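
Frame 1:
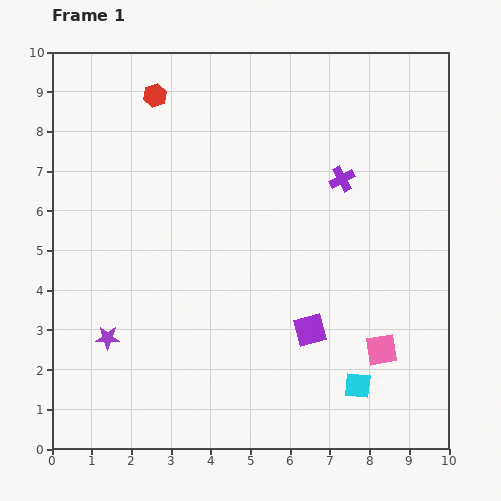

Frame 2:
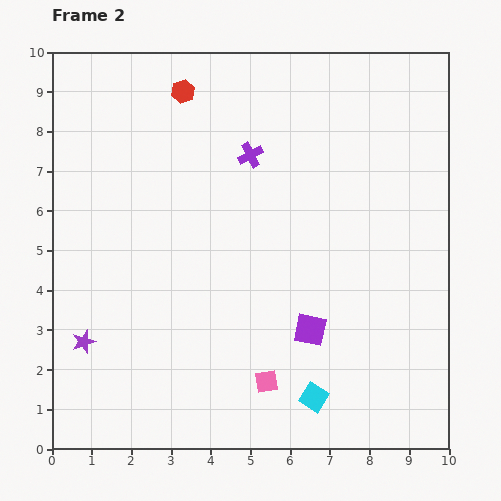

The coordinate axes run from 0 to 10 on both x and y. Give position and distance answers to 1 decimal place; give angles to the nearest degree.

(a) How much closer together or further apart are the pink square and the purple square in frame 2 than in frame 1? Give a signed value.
-0.2

Distance in frame 1: 1.9. Distance in frame 2: 1.7.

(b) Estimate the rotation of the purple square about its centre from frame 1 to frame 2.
27° clockwise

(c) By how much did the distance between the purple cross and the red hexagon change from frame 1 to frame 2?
-2.8

Distance in frame 1: 5.1. Distance in frame 2: 2.3.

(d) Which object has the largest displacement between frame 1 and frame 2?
the pink square

(moved 3.0; next 2.4)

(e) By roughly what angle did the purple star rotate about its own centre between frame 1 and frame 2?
18° counter-clockwise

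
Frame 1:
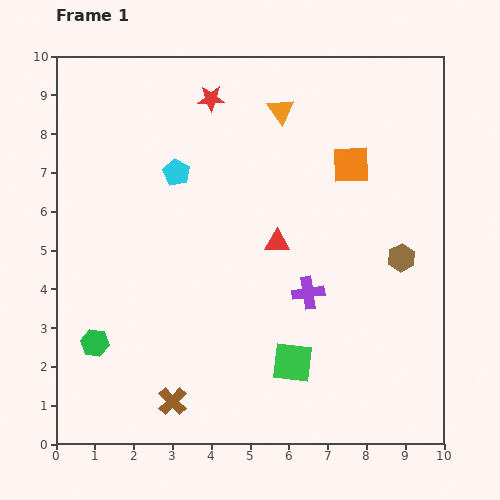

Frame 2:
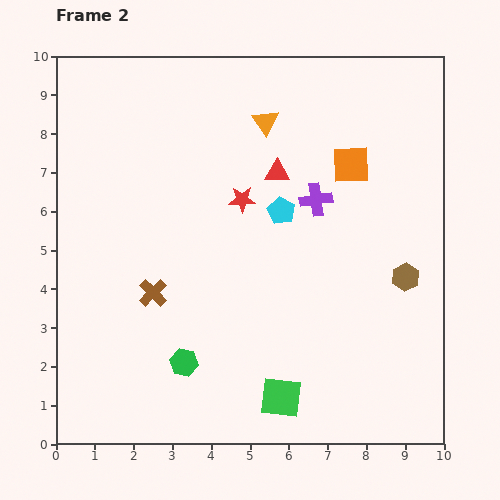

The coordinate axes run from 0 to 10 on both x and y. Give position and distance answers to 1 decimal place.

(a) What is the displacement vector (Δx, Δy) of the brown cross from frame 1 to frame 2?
(-0.5, 2.8)

The brown cross was at (3.0, 1.1) in frame 1 and (2.5, 3.9) in frame 2.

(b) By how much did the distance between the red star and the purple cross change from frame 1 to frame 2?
-3.7

Distance in frame 1: 5.6. Distance in frame 2: 1.9.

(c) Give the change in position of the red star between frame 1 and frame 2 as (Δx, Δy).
(0.8, -2.6)

The red star was at (4.0, 8.9) in frame 1 and (4.8, 6.3) in frame 2.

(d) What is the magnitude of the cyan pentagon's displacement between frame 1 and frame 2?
2.9

The cyan pentagon moved from (3.1, 7.0) to (5.8, 6.0), a distance of √(2.7² + 1.0²) ≈ 2.9.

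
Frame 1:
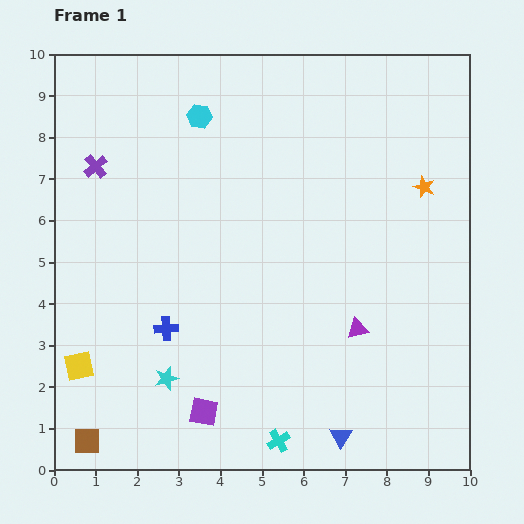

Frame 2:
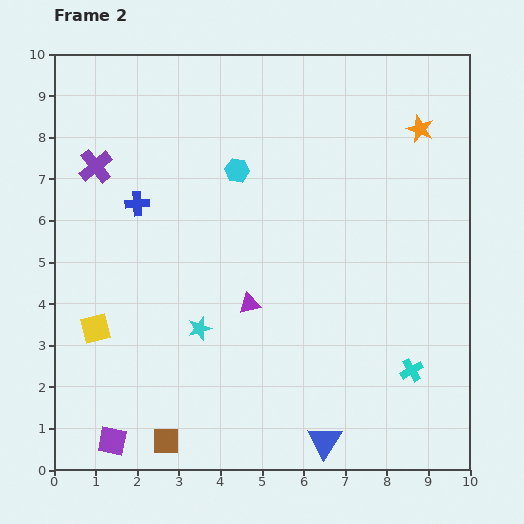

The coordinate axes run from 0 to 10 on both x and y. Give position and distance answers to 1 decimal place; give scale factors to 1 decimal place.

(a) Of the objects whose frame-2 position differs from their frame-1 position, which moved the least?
the blue triangle

(moved 0.4)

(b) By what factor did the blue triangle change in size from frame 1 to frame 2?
1.6×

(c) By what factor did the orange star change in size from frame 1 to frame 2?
1.3×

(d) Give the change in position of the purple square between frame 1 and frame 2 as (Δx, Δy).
(-2.2, -0.7)

The purple square was at (3.6, 1.4) in frame 1 and (1.4, 0.7) in frame 2.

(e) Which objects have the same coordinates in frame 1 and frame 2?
the purple cross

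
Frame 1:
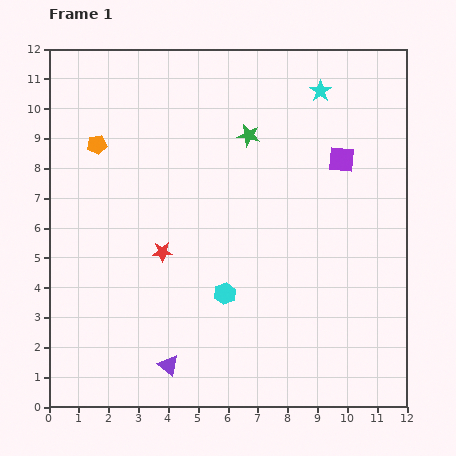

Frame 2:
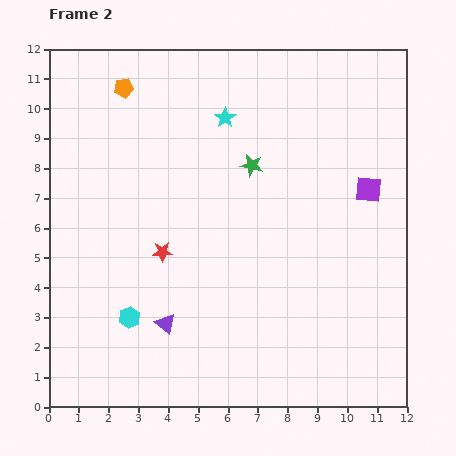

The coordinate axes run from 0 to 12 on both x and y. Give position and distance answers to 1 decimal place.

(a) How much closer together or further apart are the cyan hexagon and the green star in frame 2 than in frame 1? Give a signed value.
+1.1

Distance in frame 1: 5.4. Distance in frame 2: 6.5.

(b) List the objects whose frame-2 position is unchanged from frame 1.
the red star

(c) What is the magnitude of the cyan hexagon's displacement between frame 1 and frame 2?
3.3

The cyan hexagon moved from (5.9, 3.8) to (2.7, 3.0), a distance of √(3.2² + 0.8²) ≈ 3.3.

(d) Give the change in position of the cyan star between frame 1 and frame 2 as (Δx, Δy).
(-3.2, -0.9)

The cyan star was at (9.1, 10.6) in frame 1 and (5.9, 9.7) in frame 2.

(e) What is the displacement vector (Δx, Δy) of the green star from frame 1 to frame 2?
(0.1, -1.0)

The green star was at (6.7, 9.1) in frame 1 and (6.8, 8.1) in frame 2.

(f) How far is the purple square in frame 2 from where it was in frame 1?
1.3

The purple square moved from (9.8, 8.3) to (10.7, 7.3), a distance of √(0.9² + 1.0²) ≈ 1.3.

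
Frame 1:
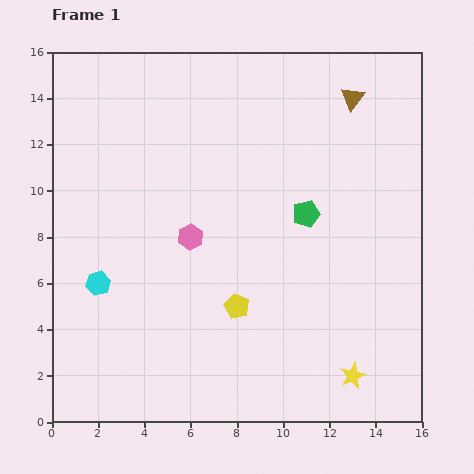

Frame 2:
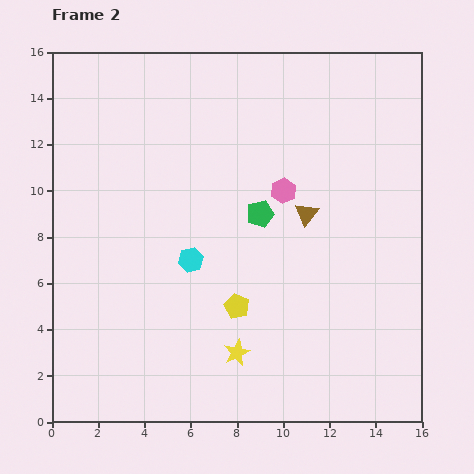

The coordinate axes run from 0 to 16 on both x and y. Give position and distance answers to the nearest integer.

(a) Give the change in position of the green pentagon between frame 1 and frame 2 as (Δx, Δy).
(-2, 0)

The green pentagon was at (11, 9) in frame 1 and (9, 9) in frame 2.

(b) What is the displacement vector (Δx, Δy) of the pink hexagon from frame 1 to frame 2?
(4, 2)

The pink hexagon was at (6, 8) in frame 1 and (10, 10) in frame 2.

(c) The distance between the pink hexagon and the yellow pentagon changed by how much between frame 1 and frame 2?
+1

Distance in frame 1: 4. Distance in frame 2: 5.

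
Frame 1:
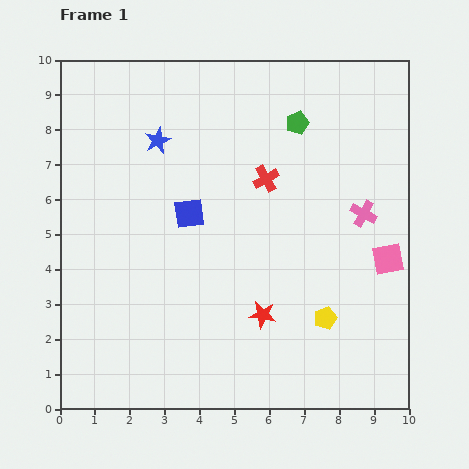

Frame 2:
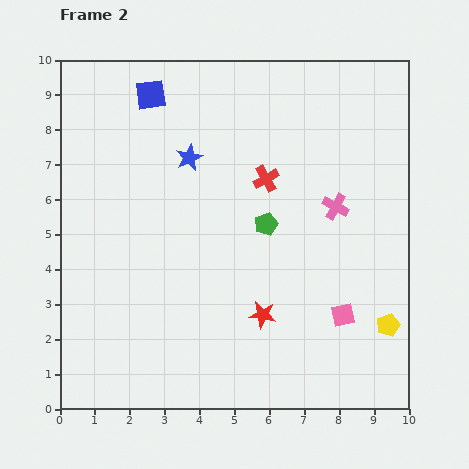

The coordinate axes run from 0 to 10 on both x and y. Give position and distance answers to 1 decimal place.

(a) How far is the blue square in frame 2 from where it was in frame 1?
3.6

The blue square moved from (3.7, 5.6) to (2.6, 9.0), a distance of √(1.1² + 3.4²) ≈ 3.6.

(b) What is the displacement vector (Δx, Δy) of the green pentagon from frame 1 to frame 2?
(-0.9, -2.9)

The green pentagon was at (6.8, 8.2) in frame 1 and (5.9, 5.3) in frame 2.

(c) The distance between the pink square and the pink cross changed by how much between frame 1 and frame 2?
+1.6

Distance in frame 1: 1.5. Distance in frame 2: 3.1.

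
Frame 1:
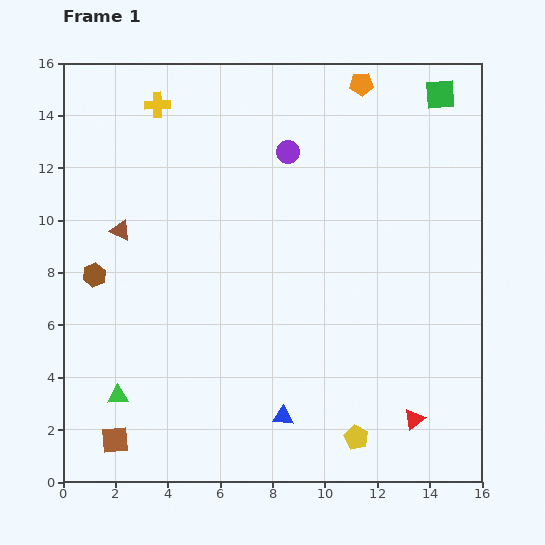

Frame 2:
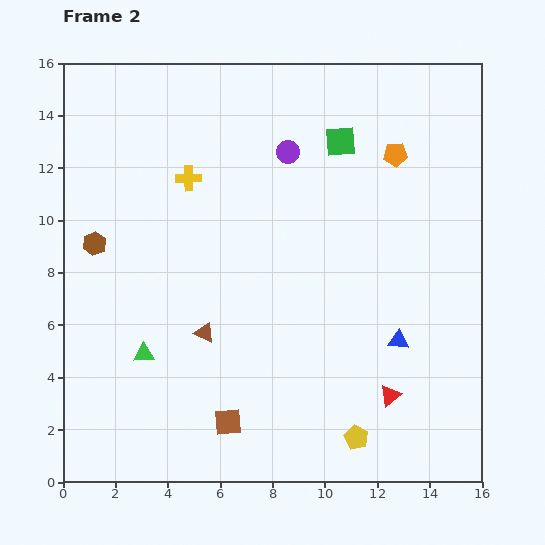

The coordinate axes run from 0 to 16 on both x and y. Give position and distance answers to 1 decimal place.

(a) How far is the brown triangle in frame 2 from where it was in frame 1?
5.0

The brown triangle moved from (2.2, 9.6) to (5.4, 5.7), a distance of √(3.2² + 3.9²) ≈ 5.0.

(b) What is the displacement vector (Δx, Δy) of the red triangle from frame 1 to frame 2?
(-0.9, 0.9)

The red triangle was at (13.4, 2.4) in frame 1 and (12.5, 3.3) in frame 2.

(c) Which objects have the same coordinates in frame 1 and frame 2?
the purple circle, the yellow pentagon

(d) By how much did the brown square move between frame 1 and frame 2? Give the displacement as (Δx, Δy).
(4.3, 0.7)

The brown square was at (2.0, 1.6) in frame 1 and (6.3, 2.3) in frame 2.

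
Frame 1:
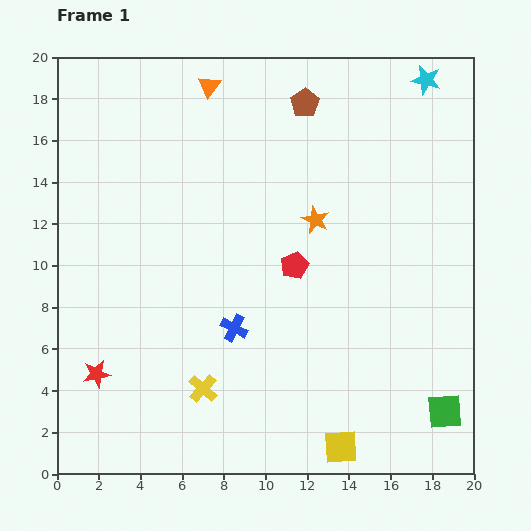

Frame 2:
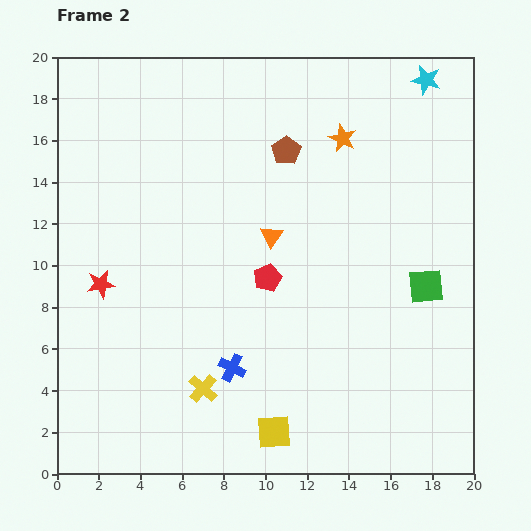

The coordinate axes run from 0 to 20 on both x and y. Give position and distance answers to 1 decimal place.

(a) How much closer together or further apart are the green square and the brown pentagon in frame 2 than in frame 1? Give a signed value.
-6.9

Distance in frame 1: 16.2. Distance in frame 2: 9.3.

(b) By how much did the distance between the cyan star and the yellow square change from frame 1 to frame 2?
+0.3

Distance in frame 1: 18.1. Distance in frame 2: 18.4.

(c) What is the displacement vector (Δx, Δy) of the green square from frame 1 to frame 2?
(-0.9, 6.0)

The green square was at (18.6, 3.0) in frame 1 and (17.7, 9.0) in frame 2.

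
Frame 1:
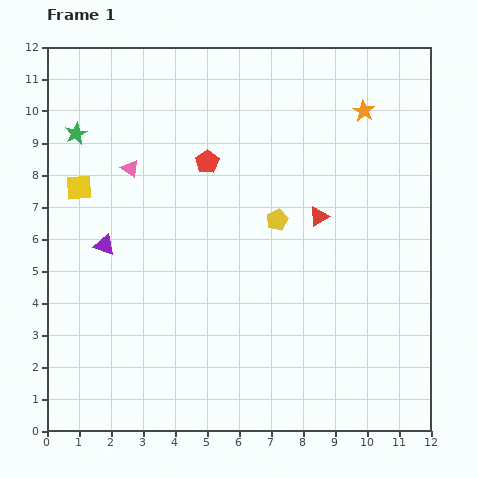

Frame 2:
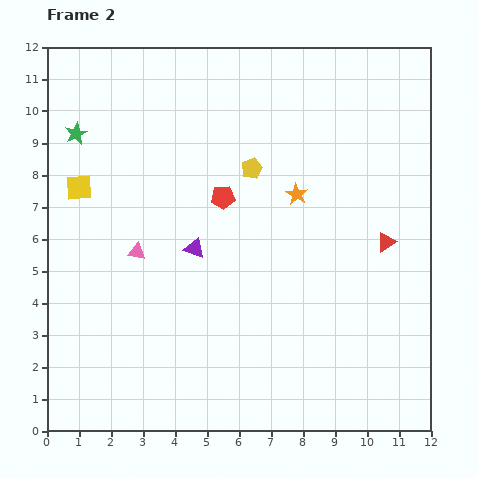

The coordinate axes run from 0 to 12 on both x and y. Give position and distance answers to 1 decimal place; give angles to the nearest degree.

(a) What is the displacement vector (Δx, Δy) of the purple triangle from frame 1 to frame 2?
(2.8, -0.1)

The purple triangle was at (1.8, 5.8) in frame 1 and (4.6, 5.7) in frame 2.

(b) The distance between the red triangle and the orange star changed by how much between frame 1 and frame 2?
-0.4

Distance in frame 1: 3.6. Distance in frame 2: 3.2.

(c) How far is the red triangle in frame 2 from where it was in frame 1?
2.2

The red triangle moved from (8.5, 6.7) to (10.6, 5.9), a distance of √(2.1² + 0.8²) ≈ 2.2.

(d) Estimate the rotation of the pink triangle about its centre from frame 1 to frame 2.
27° counter-clockwise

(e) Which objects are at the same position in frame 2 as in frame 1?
the yellow square, the green star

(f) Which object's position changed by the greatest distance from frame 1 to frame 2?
the orange star

(moved 3.3; next 2.8)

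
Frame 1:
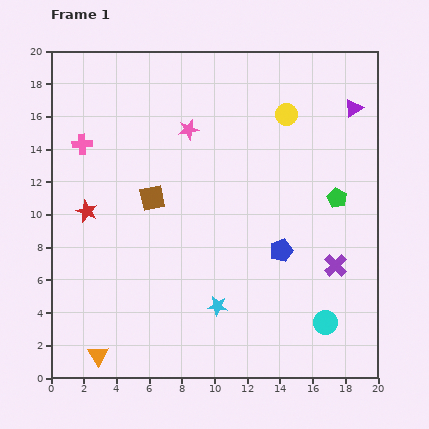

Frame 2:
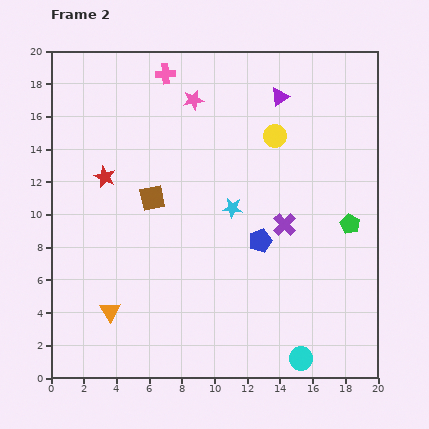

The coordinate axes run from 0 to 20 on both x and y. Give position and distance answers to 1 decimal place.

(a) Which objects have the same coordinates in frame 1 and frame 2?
the brown square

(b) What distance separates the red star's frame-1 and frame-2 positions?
2.4

The red star moved from (2.2, 10.2) to (3.3, 12.3), a distance of √(1.1² + 2.1²) ≈ 2.4.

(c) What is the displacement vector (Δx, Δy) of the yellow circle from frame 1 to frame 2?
(-0.7, -1.3)

The yellow circle was at (14.4, 16.1) in frame 1 and (13.7, 14.8) in frame 2.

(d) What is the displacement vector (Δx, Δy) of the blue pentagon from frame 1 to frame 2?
(-1.3, 0.6)

The blue pentagon was at (14.1, 7.8) in frame 1 and (12.8, 8.4) in frame 2.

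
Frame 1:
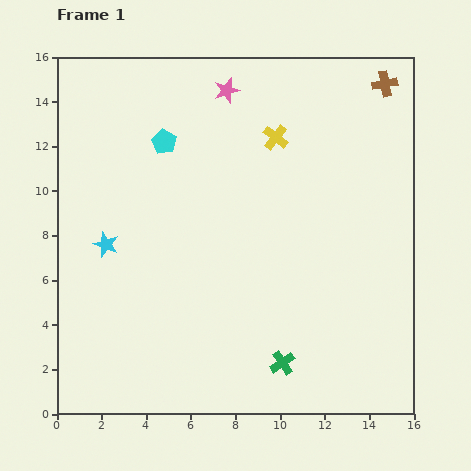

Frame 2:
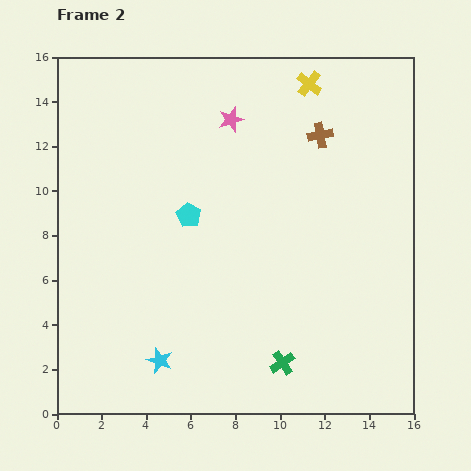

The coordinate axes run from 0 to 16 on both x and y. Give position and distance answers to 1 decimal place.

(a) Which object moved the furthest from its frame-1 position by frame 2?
the cyan star

(moved 5.7; next 3.7)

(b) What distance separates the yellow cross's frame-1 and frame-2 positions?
2.8

The yellow cross moved from (9.8, 12.4) to (11.3, 14.8), a distance of √(1.5² + 2.4²) ≈ 2.8.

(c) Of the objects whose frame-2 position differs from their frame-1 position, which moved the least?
the pink star

(moved 1.3)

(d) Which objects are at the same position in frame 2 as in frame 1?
the green cross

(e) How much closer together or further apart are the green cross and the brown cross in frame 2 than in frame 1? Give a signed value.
-3.0

Distance in frame 1: 13.3. Distance in frame 2: 10.3.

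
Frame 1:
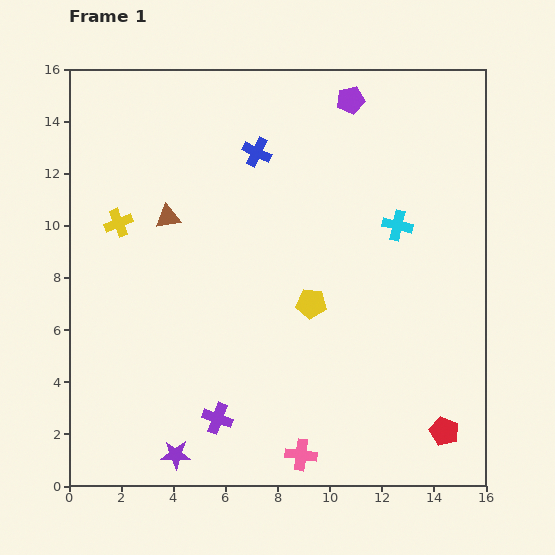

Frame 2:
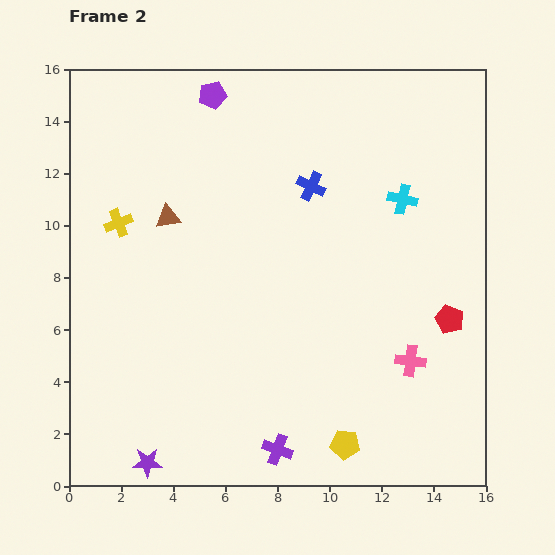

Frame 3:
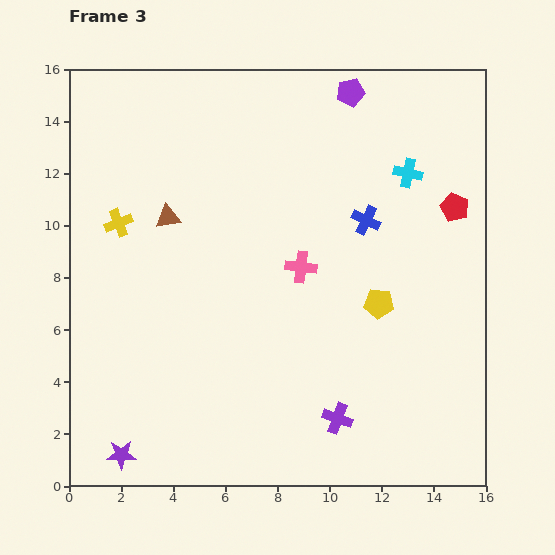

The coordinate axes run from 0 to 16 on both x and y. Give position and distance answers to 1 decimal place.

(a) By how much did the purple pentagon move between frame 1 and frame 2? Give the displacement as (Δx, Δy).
(-5.3, 0.2)

The purple pentagon was at (10.8, 14.8) in frame 1 and (5.5, 15.0) in frame 2.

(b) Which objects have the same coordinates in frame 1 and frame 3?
the yellow cross, the brown triangle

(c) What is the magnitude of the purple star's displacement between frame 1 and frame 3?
2.1

The purple star moved from (4.1, 1.2) to (2.0, 1.2), a distance of √(2.1² + 0.0²) ≈ 2.1.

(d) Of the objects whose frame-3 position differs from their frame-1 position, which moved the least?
the purple pentagon

(moved 0.3)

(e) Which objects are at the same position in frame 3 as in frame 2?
the yellow cross, the brown triangle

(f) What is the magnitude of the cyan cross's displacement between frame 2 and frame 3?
1.0

The cyan cross moved from (12.8, 11.0) to (13.0, 12.0), a distance of √(0.2² + 1.0²) ≈ 1.0.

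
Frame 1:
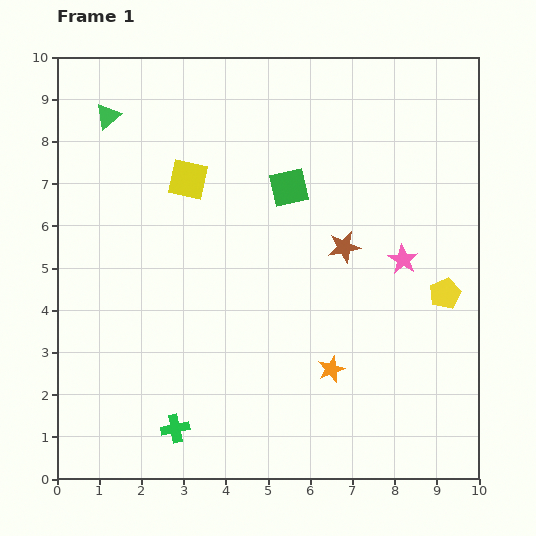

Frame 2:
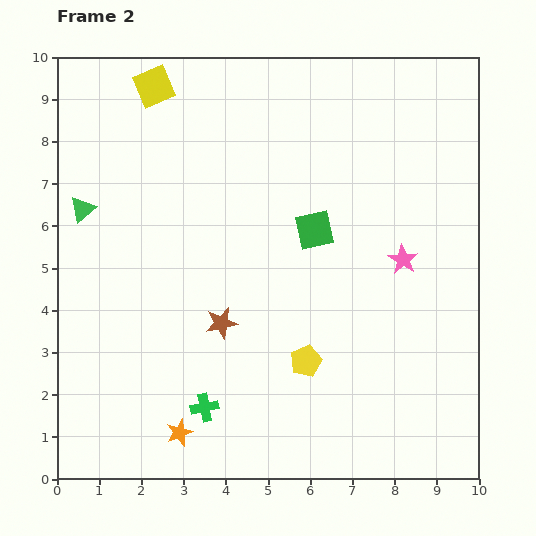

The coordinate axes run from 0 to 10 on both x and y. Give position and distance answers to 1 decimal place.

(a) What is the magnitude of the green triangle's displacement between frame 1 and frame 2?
2.3

The green triangle moved from (1.2, 8.6) to (0.6, 6.4), a distance of √(0.6² + 2.2²) ≈ 2.3.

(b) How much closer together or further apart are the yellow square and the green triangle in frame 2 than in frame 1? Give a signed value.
+1.0

Distance in frame 1: 2.4. Distance in frame 2: 3.4.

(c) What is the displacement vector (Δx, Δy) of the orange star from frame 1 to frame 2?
(-3.6, -1.5)

The orange star was at (6.5, 2.6) in frame 1 and (2.9, 1.1) in frame 2.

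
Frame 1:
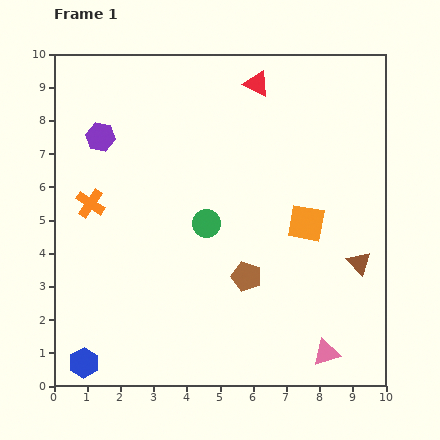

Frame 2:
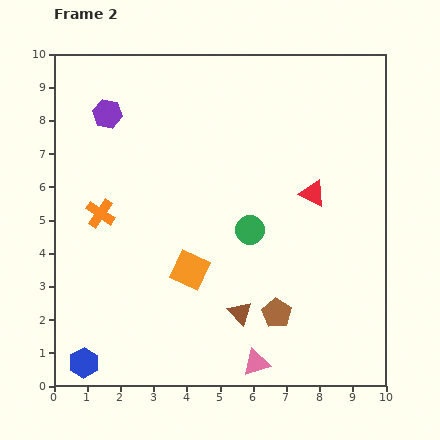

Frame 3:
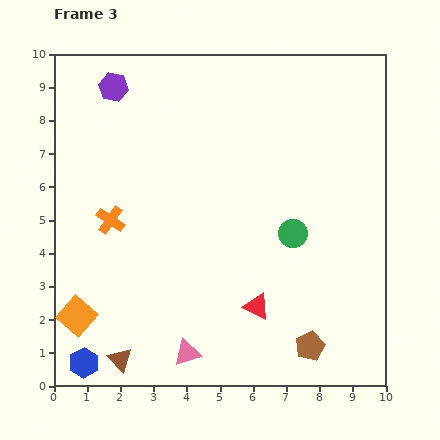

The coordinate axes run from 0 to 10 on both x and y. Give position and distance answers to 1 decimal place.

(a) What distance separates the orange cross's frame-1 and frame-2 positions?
0.4

The orange cross moved from (1.1, 5.5) to (1.4, 5.2), a distance of √(0.3² + 0.3²) ≈ 0.4.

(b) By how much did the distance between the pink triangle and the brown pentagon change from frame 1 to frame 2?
-1.7

Distance in frame 1: 3.3. Distance in frame 2: 1.6.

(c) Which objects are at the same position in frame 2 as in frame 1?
the blue hexagon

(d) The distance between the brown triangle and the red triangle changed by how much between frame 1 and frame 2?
-2.0

Distance in frame 1: 6.2. Distance in frame 2: 4.2.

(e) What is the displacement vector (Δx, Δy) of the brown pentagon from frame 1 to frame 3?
(1.9, -2.1)

The brown pentagon was at (5.8, 3.3) in frame 1 and (7.7, 1.2) in frame 3.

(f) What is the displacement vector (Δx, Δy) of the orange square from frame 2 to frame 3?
(-3.4, -1.4)

The orange square was at (4.1, 3.5) in frame 2 and (0.7, 2.1) in frame 3.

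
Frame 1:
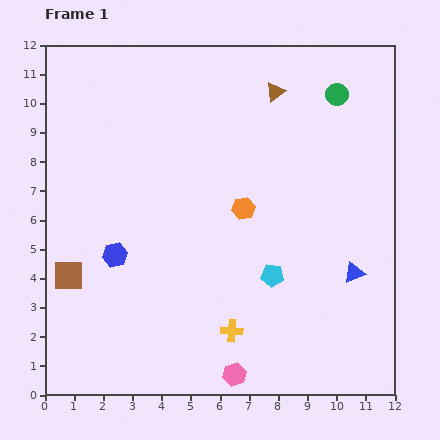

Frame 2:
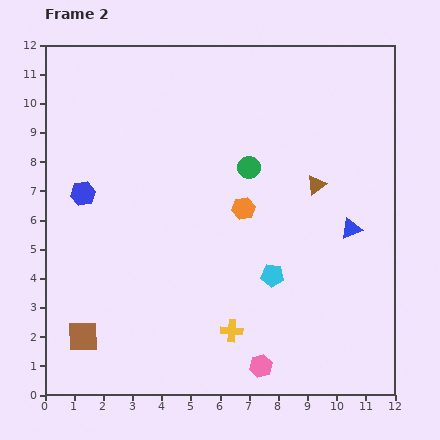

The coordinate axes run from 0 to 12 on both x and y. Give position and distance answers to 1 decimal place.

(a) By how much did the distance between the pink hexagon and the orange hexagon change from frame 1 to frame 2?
-0.3

Distance in frame 1: 5.7. Distance in frame 2: 5.4.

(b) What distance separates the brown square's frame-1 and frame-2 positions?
2.2

The brown square moved from (0.8, 4.1) to (1.3, 2.0), a distance of √(0.5² + 2.1²) ≈ 2.2.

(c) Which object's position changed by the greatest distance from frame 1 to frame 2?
the green circle

(moved 3.9; next 3.5)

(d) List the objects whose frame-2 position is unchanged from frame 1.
the yellow cross, the orange hexagon, the cyan pentagon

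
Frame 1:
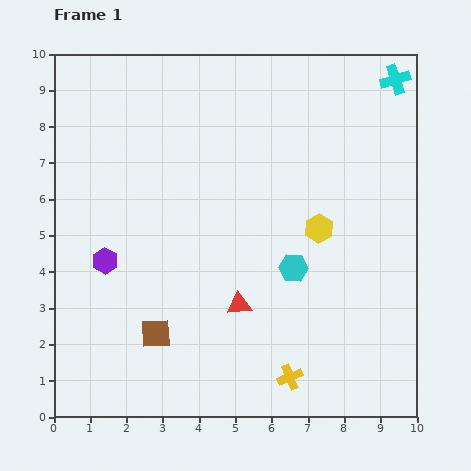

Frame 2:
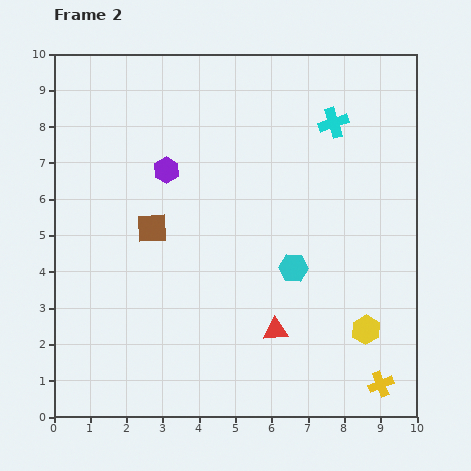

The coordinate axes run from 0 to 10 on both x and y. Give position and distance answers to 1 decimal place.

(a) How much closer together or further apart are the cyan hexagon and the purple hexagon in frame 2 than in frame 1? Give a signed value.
-0.8

Distance in frame 1: 5.2. Distance in frame 2: 4.4.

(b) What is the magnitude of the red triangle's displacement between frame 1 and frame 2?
1.2

The red triangle moved from (5.1, 3.1) to (6.1, 2.4), a distance of √(1.0² + 0.7²) ≈ 1.2.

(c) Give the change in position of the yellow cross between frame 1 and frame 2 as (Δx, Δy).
(2.5, -0.2)

The yellow cross was at (6.5, 1.1) in frame 1 and (9.0, 0.9) in frame 2.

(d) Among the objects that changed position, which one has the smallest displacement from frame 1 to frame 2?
the red triangle

(moved 1.2)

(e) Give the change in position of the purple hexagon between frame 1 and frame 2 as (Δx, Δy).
(1.7, 2.5)

The purple hexagon was at (1.4, 4.3) in frame 1 and (3.1, 6.8) in frame 2.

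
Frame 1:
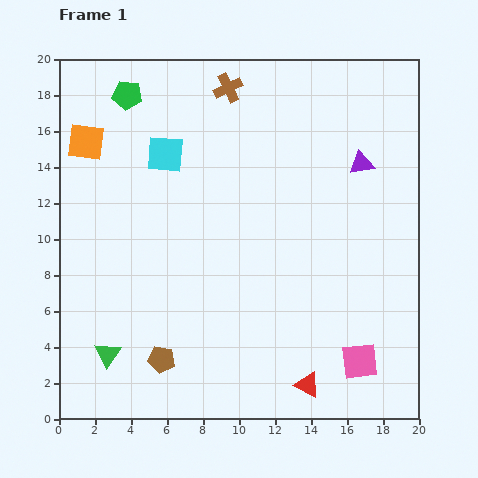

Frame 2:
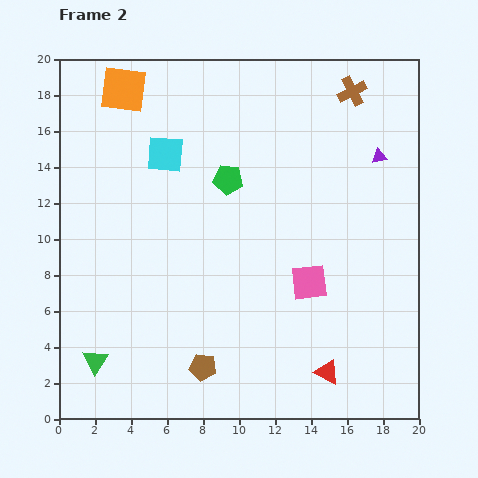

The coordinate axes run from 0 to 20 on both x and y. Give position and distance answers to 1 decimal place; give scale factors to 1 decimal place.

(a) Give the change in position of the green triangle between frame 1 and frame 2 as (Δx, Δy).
(-0.7, -0.4)

The green triangle was at (2.7, 3.6) in frame 1 and (2.0, 3.2) in frame 2.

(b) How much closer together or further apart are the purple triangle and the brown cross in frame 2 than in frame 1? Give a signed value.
-4.6

Distance in frame 1: 8.5. Distance in frame 2: 3.9.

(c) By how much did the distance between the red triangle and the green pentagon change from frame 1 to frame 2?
-7.0

Distance in frame 1: 19.0. Distance in frame 2: 12.0.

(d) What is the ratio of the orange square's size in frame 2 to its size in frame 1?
1.3×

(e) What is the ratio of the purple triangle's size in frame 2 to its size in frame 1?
0.6×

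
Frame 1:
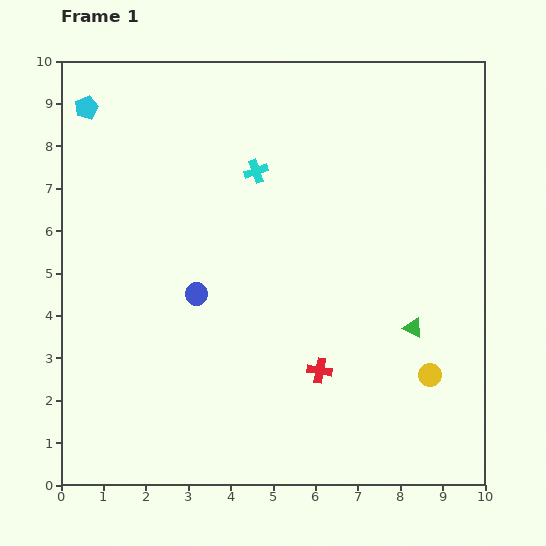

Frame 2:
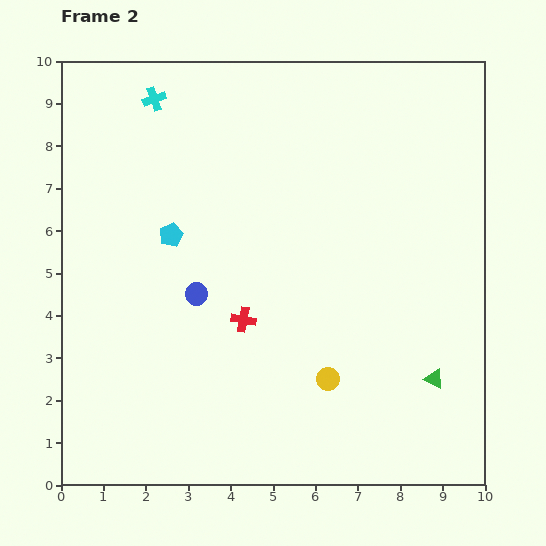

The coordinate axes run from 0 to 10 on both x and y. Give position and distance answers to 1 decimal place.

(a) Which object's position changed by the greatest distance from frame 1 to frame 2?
the cyan pentagon

(moved 3.6; next 2.9)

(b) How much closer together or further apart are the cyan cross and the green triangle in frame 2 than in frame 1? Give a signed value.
+4.1

Distance in frame 1: 5.2. Distance in frame 2: 9.3.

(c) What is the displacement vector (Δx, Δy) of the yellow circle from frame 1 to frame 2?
(-2.4, -0.1)

The yellow circle was at (8.7, 2.6) in frame 1 and (6.3, 2.5) in frame 2.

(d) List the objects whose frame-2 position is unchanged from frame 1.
the blue circle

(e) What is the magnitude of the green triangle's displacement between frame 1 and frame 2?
1.3

The green triangle moved from (8.3, 3.7) to (8.8, 2.5), a distance of √(0.5² + 1.2²) ≈ 1.3.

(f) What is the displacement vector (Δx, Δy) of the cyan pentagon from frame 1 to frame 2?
(2.0, -3.0)

The cyan pentagon was at (0.6, 8.9) in frame 1 and (2.6, 5.9) in frame 2.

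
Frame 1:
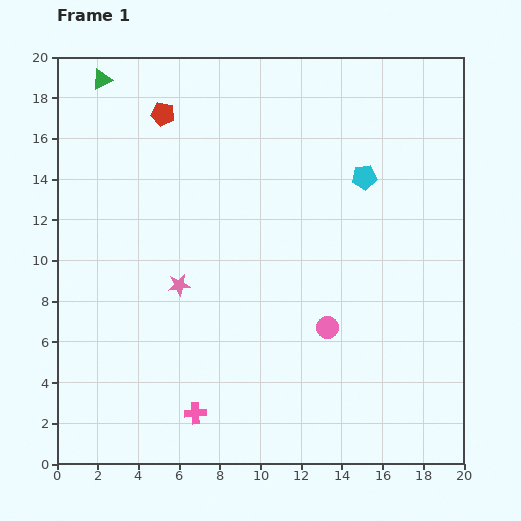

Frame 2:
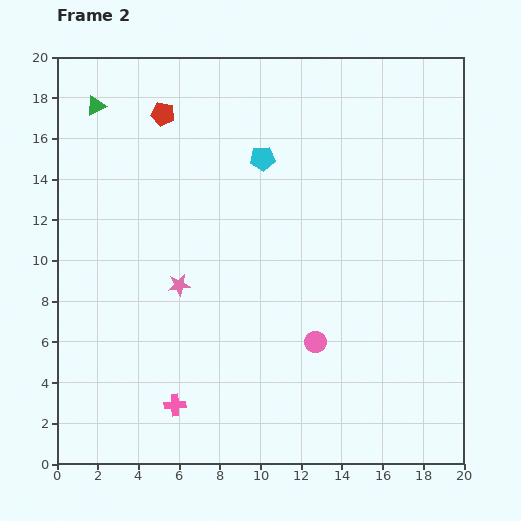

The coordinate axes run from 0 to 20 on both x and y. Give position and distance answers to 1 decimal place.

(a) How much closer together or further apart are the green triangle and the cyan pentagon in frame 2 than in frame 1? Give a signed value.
-5.2

Distance in frame 1: 13.8. Distance in frame 2: 8.6.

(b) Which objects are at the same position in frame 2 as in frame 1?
the pink star, the red pentagon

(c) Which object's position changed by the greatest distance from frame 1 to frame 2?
the cyan pentagon

(moved 5.1; next 1.3)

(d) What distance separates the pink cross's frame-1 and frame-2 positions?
1.1

The pink cross moved from (6.8, 2.5) to (5.8, 2.9), a distance of √(1.0² + 0.4²) ≈ 1.1.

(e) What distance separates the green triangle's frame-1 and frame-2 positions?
1.3

The green triangle moved from (2.2, 18.9) to (1.9, 17.6), a distance of √(0.3² + 1.3²) ≈ 1.3.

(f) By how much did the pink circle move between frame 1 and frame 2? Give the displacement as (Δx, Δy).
(-0.6, -0.7)

The pink circle was at (13.3, 6.7) in frame 1 and (12.7, 6.0) in frame 2.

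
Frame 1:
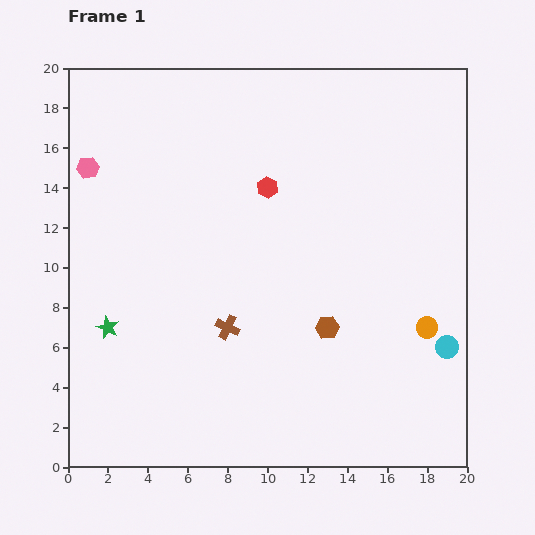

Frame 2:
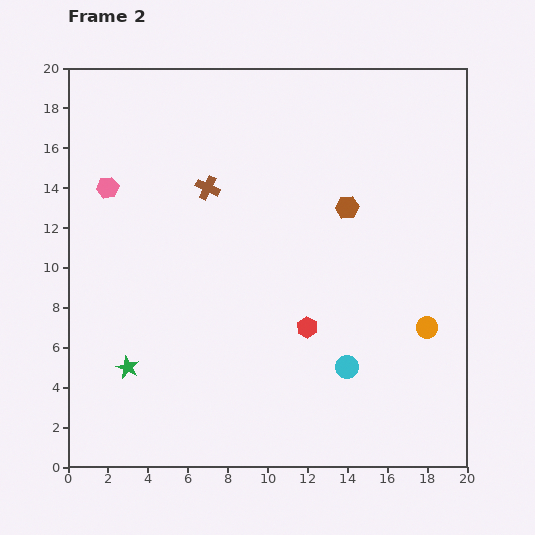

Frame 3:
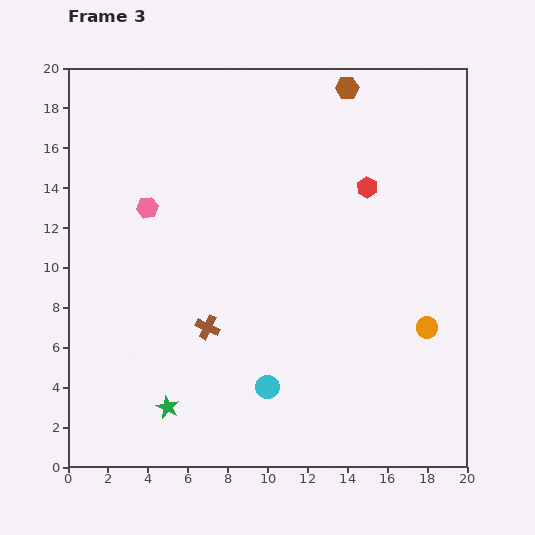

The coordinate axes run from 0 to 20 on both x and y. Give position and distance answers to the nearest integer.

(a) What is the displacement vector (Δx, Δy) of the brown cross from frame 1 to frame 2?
(-1, 7)

The brown cross was at (8, 7) in frame 1 and (7, 14) in frame 2.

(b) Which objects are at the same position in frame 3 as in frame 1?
the orange circle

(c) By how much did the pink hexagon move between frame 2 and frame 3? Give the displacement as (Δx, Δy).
(2, -1)

The pink hexagon was at (2, 14) in frame 2 and (4, 13) in frame 3.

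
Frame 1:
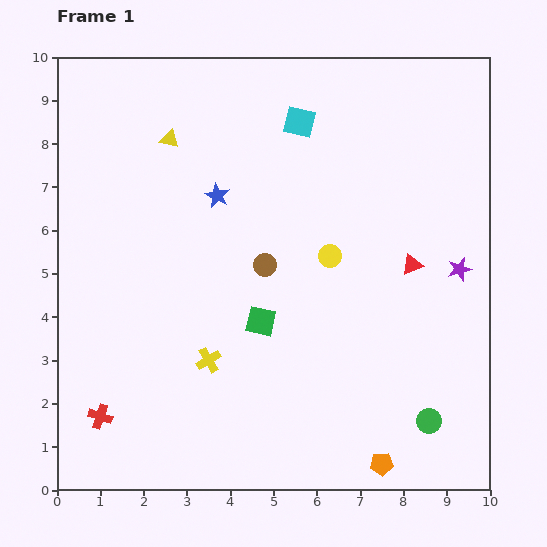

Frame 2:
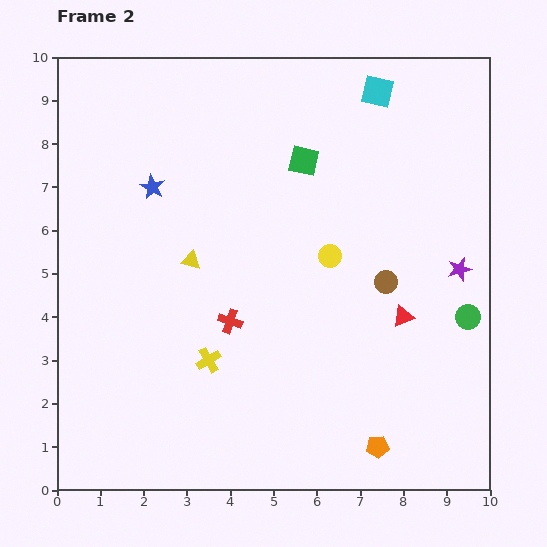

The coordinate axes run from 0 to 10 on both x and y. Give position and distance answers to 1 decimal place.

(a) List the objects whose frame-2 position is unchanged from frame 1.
the yellow cross, the yellow circle, the purple star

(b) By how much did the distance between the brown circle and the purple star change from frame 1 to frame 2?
-2.8

Distance in frame 1: 4.5. Distance in frame 2: 1.7.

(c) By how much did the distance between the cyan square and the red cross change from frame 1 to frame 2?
-1.9

Distance in frame 1: 8.2. Distance in frame 2: 6.3.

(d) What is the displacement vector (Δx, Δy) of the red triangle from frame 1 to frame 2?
(-0.2, -1.2)

The red triangle was at (8.2, 5.2) in frame 1 and (8.0, 4.0) in frame 2.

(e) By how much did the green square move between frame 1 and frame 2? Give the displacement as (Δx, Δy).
(1.0, 3.7)

The green square was at (4.7, 3.9) in frame 1 and (5.7, 7.6) in frame 2.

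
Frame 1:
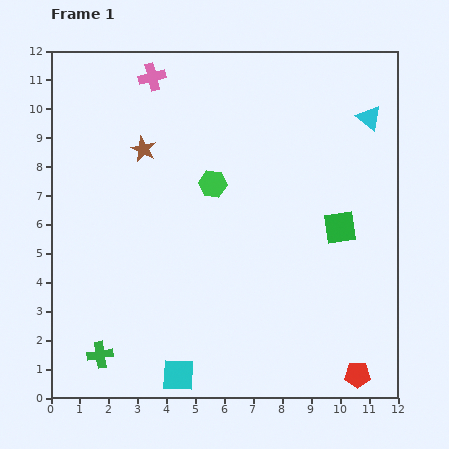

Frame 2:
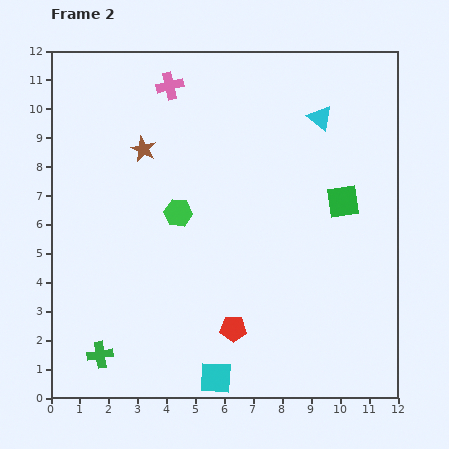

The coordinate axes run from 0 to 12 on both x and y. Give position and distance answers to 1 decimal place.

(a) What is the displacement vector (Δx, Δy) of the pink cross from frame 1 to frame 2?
(0.6, -0.3)

The pink cross was at (3.5, 11.1) in frame 1 and (4.1, 10.8) in frame 2.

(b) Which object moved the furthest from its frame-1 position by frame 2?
the red pentagon

(moved 4.6; next 1.7)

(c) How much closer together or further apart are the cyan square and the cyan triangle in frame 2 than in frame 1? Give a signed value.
-1.4

Distance in frame 1: 11.1. Distance in frame 2: 9.7.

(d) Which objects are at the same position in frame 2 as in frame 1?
the brown star, the green cross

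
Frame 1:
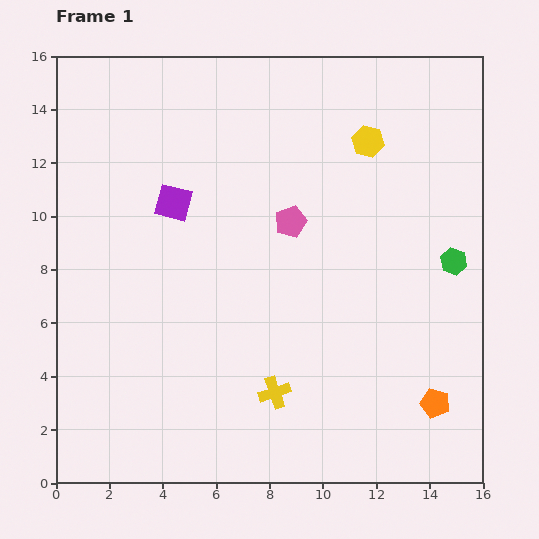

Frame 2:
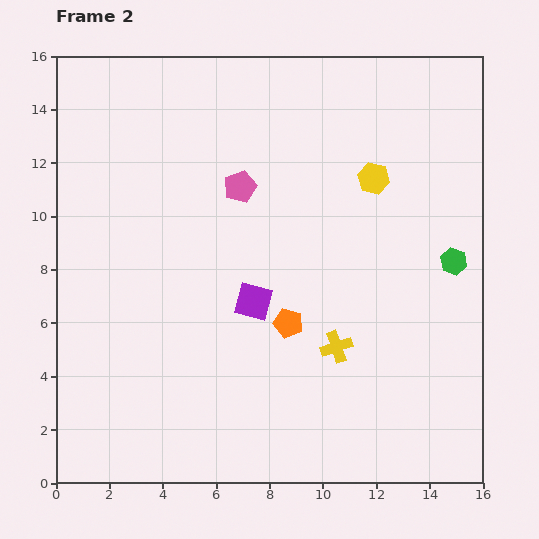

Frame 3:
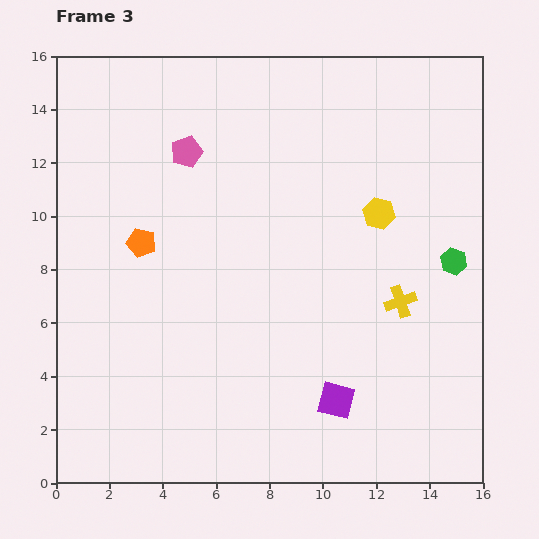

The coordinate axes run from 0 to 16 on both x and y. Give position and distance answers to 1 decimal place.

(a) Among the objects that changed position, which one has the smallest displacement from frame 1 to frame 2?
the yellow hexagon

(moved 1.4)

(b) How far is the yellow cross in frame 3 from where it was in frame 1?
5.8

The yellow cross moved from (8.2, 3.4) to (12.9, 6.8), a distance of √(4.7² + 3.4²) ≈ 5.8.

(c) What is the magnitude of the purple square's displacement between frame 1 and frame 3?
9.6

The purple square moved from (4.4, 10.5) to (10.5, 3.1), a distance of √(6.1² + 7.4²) ≈ 9.6.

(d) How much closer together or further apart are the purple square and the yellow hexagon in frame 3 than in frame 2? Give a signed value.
+0.8

Distance in frame 2: 6.4. Distance in frame 3: 7.2.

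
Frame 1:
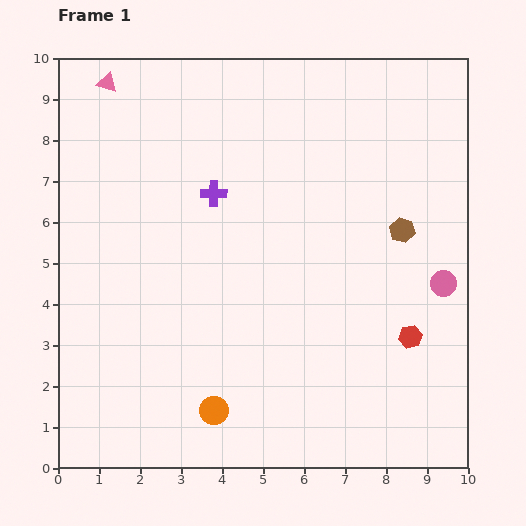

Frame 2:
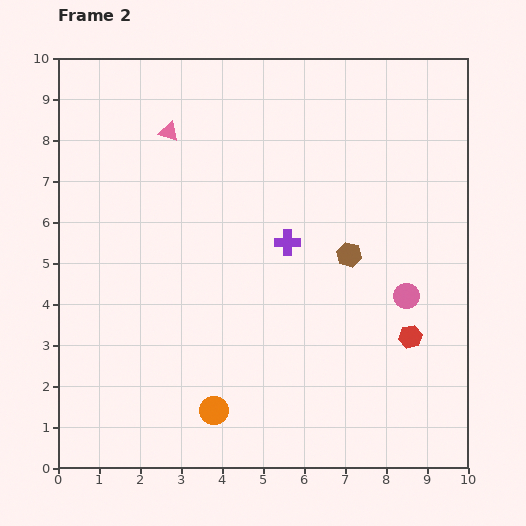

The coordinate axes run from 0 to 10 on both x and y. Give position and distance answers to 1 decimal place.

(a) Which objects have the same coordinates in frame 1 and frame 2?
the orange circle, the red hexagon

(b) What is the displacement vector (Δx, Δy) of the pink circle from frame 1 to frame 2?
(-0.9, -0.3)

The pink circle was at (9.4, 4.5) in frame 1 and (8.5, 4.2) in frame 2.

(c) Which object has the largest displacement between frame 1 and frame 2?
the purple cross

(moved 2.2; next 1.9)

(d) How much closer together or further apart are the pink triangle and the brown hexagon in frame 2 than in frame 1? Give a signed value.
-2.7

Distance in frame 1: 8.0. Distance in frame 2: 5.3.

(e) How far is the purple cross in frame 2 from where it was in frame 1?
2.2

The purple cross moved from (3.8, 6.7) to (5.6, 5.5), a distance of √(1.8² + 1.2²) ≈ 2.2.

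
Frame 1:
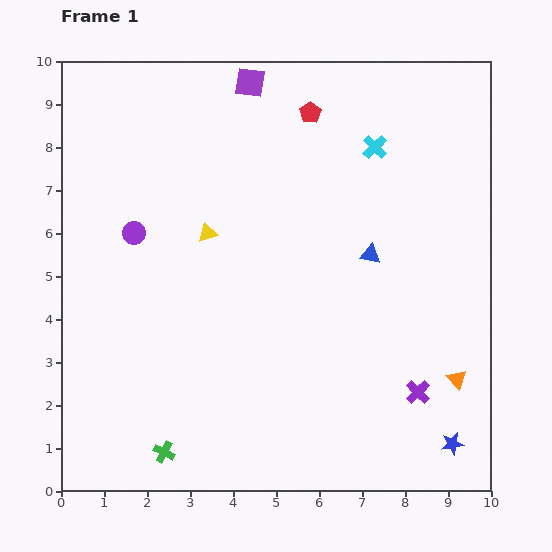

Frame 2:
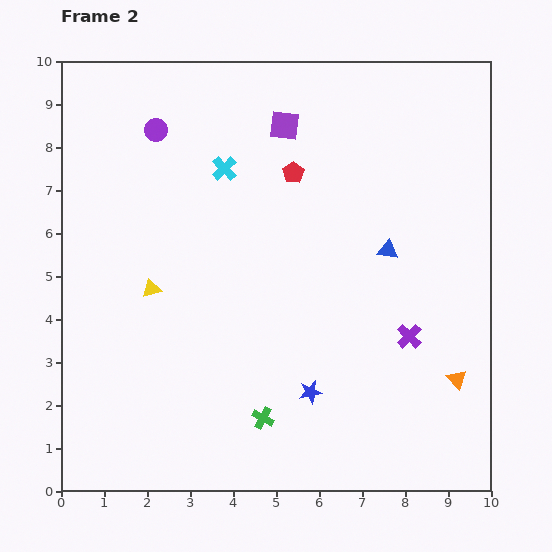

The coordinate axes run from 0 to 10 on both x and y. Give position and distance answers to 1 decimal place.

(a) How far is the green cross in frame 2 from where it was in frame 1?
2.4

The green cross moved from (2.4, 0.9) to (4.7, 1.7), a distance of √(2.3² + 0.8²) ≈ 2.4.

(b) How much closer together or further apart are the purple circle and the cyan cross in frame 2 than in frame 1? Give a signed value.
-4.1

Distance in frame 1: 5.9. Distance in frame 2: 1.8.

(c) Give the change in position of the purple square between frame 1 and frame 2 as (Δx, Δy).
(0.8, -1.0)

The purple square was at (4.4, 9.5) in frame 1 and (5.2, 8.5) in frame 2.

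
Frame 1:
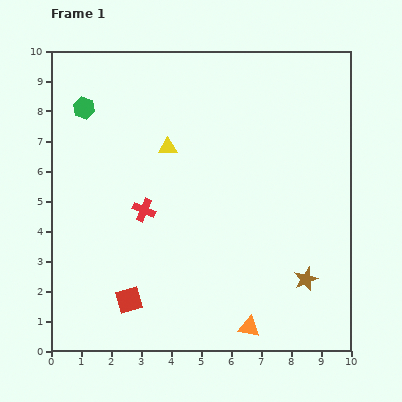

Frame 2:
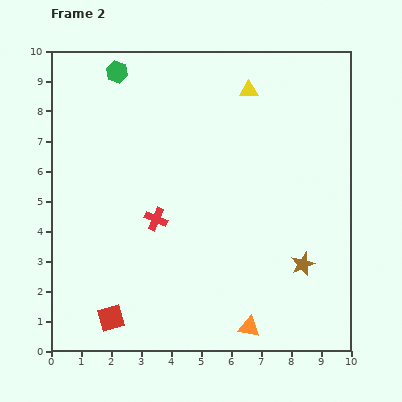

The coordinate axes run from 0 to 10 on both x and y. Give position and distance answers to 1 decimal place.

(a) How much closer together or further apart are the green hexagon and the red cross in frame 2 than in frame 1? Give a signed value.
+1.2

Distance in frame 1: 3.9. Distance in frame 2: 5.1.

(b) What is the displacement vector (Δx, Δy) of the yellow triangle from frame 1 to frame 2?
(2.7, 1.9)

The yellow triangle was at (3.9, 6.8) in frame 1 and (6.6, 8.7) in frame 2.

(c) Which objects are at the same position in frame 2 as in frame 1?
the orange triangle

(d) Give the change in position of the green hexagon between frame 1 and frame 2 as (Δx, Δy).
(1.1, 1.2)

The green hexagon was at (1.1, 8.1) in frame 1 and (2.2, 9.3) in frame 2.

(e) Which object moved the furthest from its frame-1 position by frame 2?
the yellow triangle

(moved 3.3; next 1.6)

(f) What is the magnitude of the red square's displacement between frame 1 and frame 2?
0.8

The red square moved from (2.6, 1.7) to (2.0, 1.1), a distance of √(0.6² + 0.6²) ≈ 0.8.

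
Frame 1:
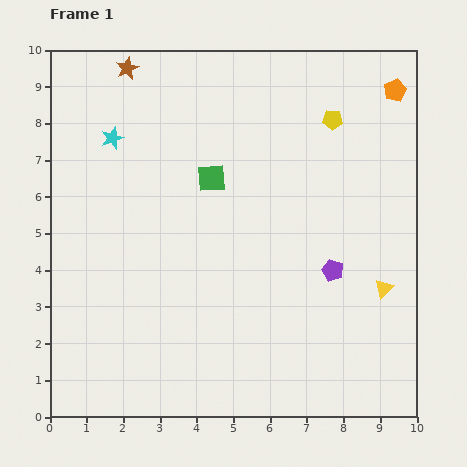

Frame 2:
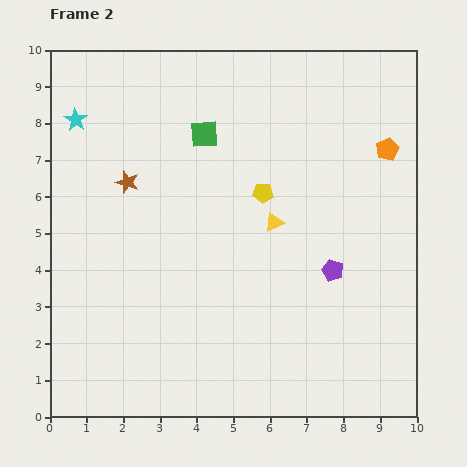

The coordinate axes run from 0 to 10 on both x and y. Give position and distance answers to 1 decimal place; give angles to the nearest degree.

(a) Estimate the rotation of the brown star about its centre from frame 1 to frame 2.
28° counter-clockwise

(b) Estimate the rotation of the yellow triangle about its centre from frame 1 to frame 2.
21° clockwise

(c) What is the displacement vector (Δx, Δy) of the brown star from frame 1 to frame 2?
(0.0, -3.1)

The brown star was at (2.1, 9.5) in frame 1 and (2.1, 6.4) in frame 2.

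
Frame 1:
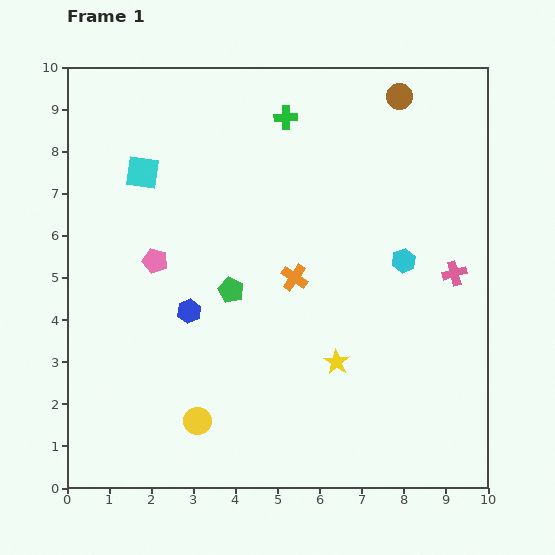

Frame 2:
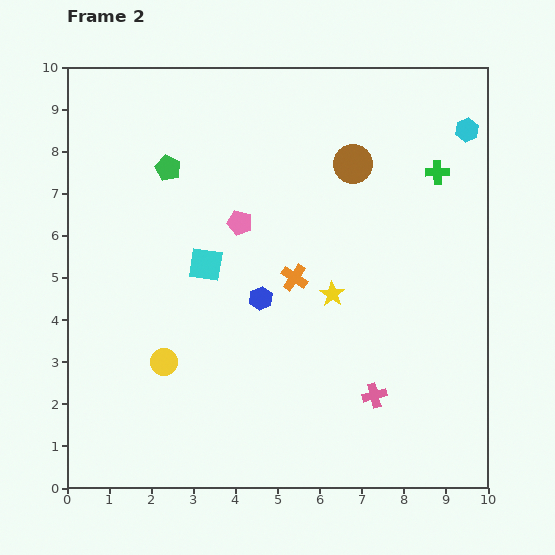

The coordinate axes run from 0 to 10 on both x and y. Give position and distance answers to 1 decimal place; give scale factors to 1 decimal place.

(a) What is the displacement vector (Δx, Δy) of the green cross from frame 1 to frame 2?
(3.6, -1.3)

The green cross was at (5.2, 8.8) in frame 1 and (8.8, 7.5) in frame 2.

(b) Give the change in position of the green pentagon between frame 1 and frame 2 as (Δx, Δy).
(-1.5, 2.9)

The green pentagon was at (3.9, 4.7) in frame 1 and (2.4, 7.6) in frame 2.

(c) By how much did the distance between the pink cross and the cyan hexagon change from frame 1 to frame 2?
+5.5

Distance in frame 1: 1.2. Distance in frame 2: 6.7.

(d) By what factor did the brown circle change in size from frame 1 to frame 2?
1.5×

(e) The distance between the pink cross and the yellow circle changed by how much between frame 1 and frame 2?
-1.9

Distance in frame 1: 7.0. Distance in frame 2: 5.1.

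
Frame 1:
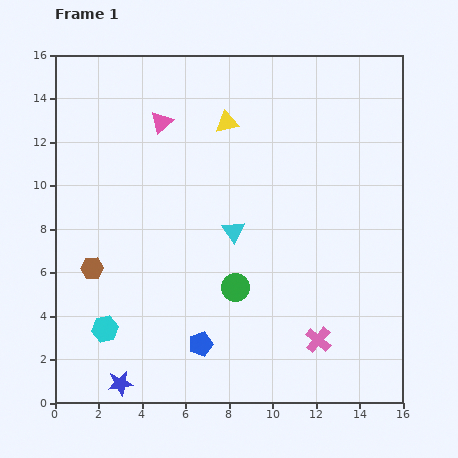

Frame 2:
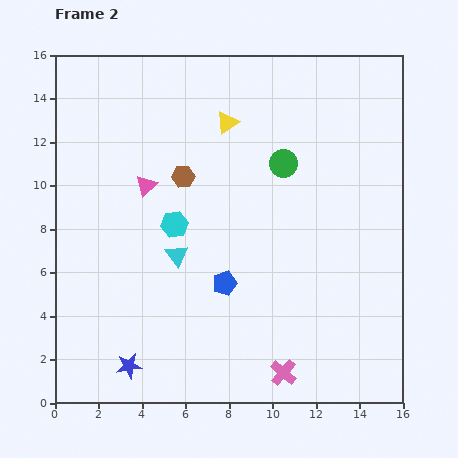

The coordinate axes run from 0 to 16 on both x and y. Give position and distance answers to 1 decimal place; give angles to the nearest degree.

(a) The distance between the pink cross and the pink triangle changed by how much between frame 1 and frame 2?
-1.6

Distance in frame 1: 12.3. Distance in frame 2: 10.7.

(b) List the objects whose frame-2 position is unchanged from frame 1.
the yellow triangle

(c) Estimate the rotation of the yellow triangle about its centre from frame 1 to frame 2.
24° counter-clockwise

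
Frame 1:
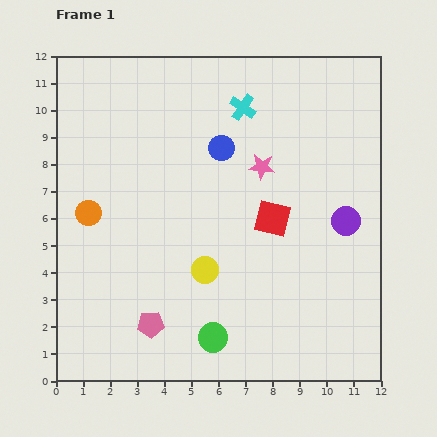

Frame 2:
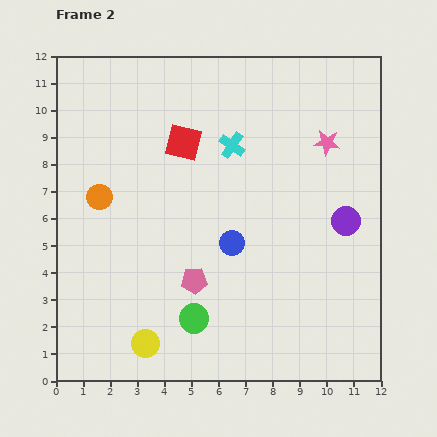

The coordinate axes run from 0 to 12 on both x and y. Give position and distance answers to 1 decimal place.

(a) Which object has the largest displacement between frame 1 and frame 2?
the red square

(moved 4.3; next 3.5)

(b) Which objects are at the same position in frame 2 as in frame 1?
the purple circle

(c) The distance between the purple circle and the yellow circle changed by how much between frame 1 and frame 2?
+3.2

Distance in frame 1: 5.5. Distance in frame 2: 8.7.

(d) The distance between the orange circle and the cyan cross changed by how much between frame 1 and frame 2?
-1.6

Distance in frame 1: 6.9. Distance in frame 2: 5.3.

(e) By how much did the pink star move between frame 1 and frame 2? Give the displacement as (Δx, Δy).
(2.4, 0.9)

The pink star was at (7.6, 7.9) in frame 1 and (10.0, 8.8) in frame 2.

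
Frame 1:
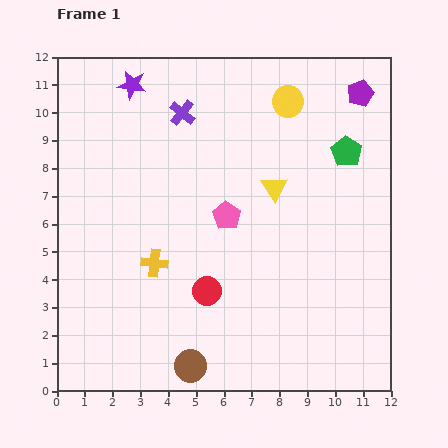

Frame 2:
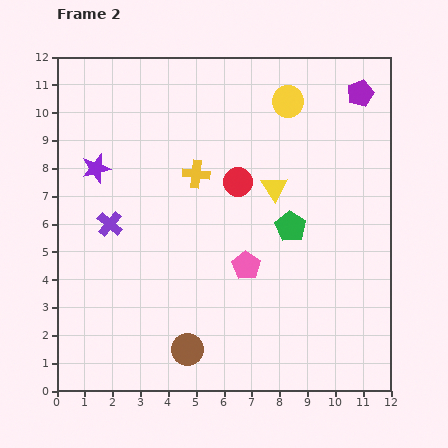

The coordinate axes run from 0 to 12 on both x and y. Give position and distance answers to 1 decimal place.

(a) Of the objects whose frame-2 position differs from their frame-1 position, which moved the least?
the brown circle

(moved 0.6)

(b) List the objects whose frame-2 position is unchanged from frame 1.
the yellow circle, the purple pentagon, the yellow triangle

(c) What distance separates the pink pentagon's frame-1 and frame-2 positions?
1.9

The pink pentagon moved from (6.1, 6.3) to (6.8, 4.5), a distance of √(0.7² + 1.8²) ≈ 1.9.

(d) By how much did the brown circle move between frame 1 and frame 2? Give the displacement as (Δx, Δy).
(-0.1, 0.6)

The brown circle was at (4.8, 0.9) in frame 1 and (4.7, 1.5) in frame 2.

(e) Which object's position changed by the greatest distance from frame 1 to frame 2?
the purple cross

(moved 4.8; next 4.1)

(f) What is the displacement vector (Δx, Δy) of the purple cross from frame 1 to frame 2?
(-2.6, -4.0)

The purple cross was at (4.5, 10.0) in frame 1 and (1.9, 6.0) in frame 2.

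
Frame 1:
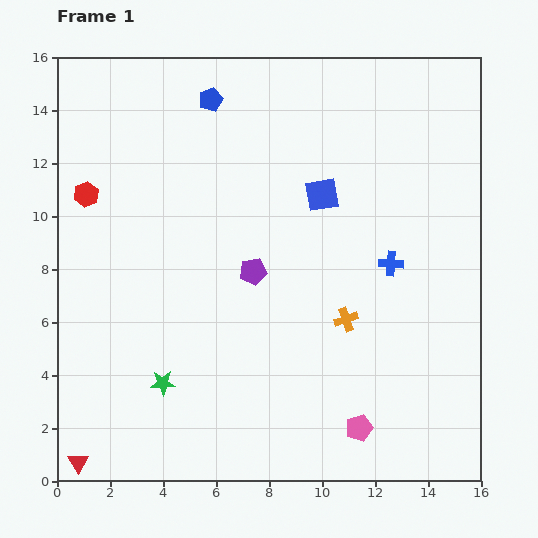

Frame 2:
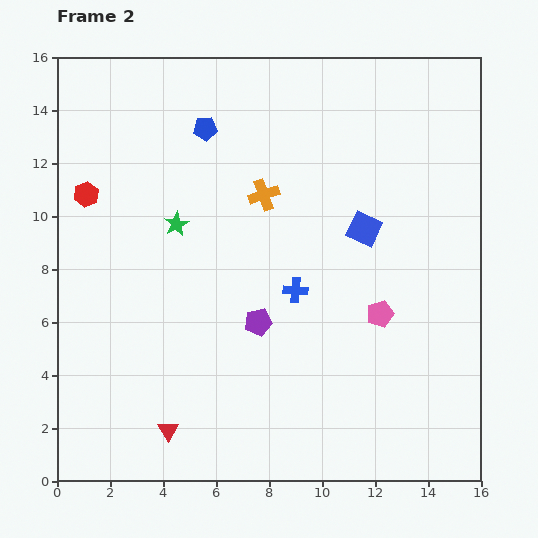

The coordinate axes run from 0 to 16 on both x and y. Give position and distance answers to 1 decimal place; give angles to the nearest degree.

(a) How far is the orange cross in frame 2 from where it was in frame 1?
5.6

The orange cross moved from (10.9, 6.1) to (7.8, 10.8), a distance of √(3.1² + 4.7²) ≈ 5.6.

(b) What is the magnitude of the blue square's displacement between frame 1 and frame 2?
2.1

The blue square moved from (10.0, 10.8) to (11.6, 9.5), a distance of √(1.6² + 1.3²) ≈ 2.1.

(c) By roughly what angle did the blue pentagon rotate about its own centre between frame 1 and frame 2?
16° clockwise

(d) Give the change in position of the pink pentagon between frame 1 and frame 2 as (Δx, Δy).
(0.8, 4.3)

The pink pentagon was at (11.4, 2.0) in frame 1 and (12.2, 6.3) in frame 2.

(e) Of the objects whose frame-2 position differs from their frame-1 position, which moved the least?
the blue pentagon

(moved 1.1)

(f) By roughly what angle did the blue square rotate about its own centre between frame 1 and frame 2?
35° clockwise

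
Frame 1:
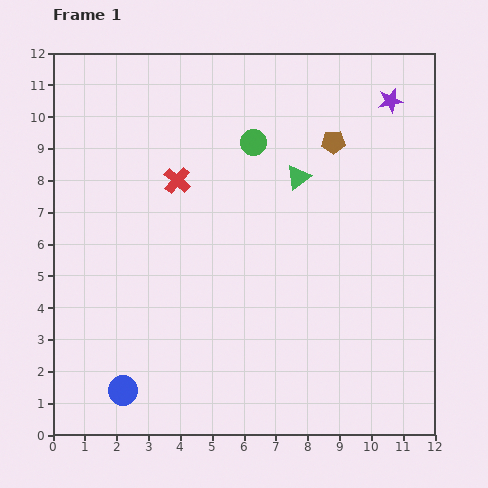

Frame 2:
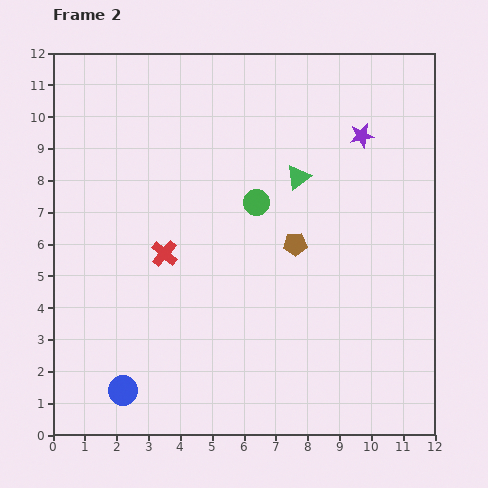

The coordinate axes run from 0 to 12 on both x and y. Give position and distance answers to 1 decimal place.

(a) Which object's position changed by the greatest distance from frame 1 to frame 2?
the brown pentagon

(moved 3.4; next 2.3)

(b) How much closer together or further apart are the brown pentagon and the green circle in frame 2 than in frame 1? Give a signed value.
-0.7

Distance in frame 1: 2.5. Distance in frame 2: 1.8.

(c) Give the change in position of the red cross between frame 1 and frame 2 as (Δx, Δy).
(-0.4, -2.3)

The red cross was at (3.9, 8.0) in frame 1 and (3.5, 5.7) in frame 2.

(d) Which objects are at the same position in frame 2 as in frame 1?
the blue circle, the green triangle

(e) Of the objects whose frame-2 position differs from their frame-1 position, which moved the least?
the purple star

(moved 1.4)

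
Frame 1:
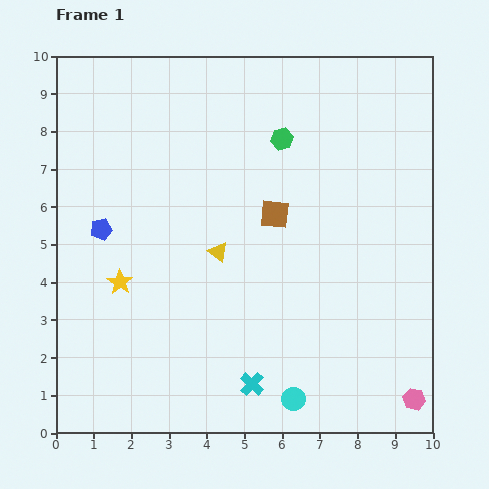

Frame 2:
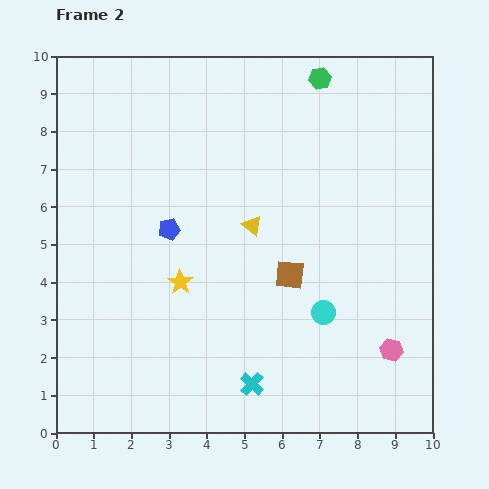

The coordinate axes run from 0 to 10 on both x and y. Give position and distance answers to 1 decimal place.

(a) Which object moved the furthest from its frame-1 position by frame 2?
the cyan circle

(moved 2.4; next 1.9)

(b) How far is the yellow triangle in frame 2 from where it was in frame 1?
1.1

The yellow triangle moved from (4.3, 4.8) to (5.2, 5.5), a distance of √(0.9² + 0.7²) ≈ 1.1.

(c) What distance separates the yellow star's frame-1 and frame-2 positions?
1.6

The yellow star moved from (1.7, 4.0) to (3.3, 4.0), a distance of √(1.6² + 0.0²) ≈ 1.6.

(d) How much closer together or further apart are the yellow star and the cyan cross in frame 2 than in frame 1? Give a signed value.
-1.1

Distance in frame 1: 4.4. Distance in frame 2: 3.3.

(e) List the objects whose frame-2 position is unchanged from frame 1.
the cyan cross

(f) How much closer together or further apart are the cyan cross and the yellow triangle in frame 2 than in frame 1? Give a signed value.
+0.6

Distance in frame 1: 3.6. Distance in frame 2: 4.2.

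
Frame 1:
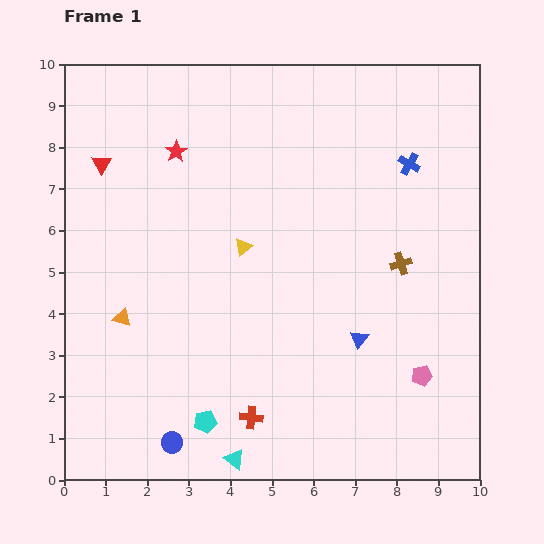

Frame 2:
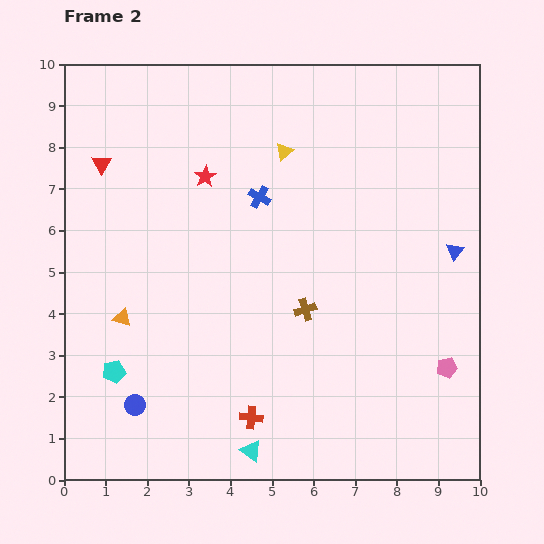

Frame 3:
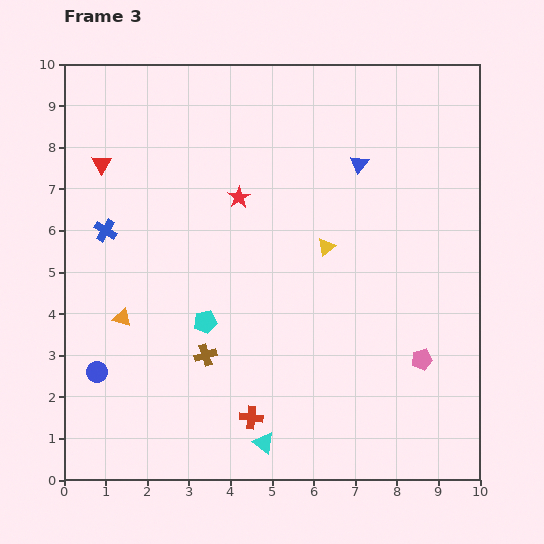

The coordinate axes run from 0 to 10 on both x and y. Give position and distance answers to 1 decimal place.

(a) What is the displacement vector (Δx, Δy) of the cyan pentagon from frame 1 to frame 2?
(-2.2, 1.2)

The cyan pentagon was at (3.4, 1.4) in frame 1 and (1.2, 2.6) in frame 2.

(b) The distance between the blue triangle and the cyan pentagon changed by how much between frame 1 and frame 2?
+4.5

Distance in frame 1: 4.2. Distance in frame 2: 8.7.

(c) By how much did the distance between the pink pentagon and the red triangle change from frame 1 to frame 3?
-0.2

Distance in frame 1: 9.2. Distance in frame 3: 9.0.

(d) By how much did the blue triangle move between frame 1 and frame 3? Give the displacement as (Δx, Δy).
(0.0, 4.2)

The blue triangle was at (7.1, 3.4) in frame 1 and (7.1, 7.6) in frame 3.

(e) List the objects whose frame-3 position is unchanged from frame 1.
the red triangle, the red cross, the orange triangle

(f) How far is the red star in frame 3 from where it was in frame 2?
0.9

The red star moved from (3.4, 7.3) to (4.2, 6.8), a distance of √(0.8² + 0.5²) ≈ 0.9.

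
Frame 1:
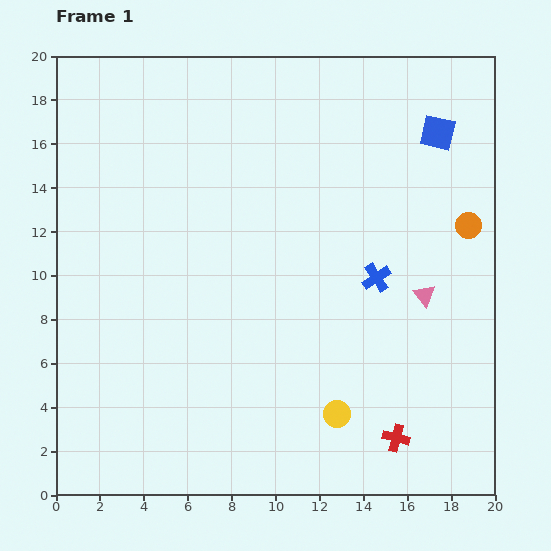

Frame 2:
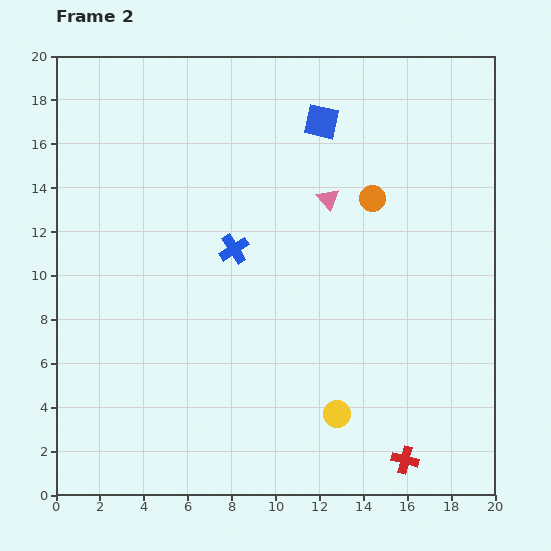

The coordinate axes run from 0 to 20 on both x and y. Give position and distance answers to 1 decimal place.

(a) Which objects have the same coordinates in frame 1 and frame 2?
the yellow circle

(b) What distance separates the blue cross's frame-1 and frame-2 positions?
6.6

The blue cross moved from (14.6, 9.9) to (8.1, 11.2), a distance of √(6.5² + 1.3²) ≈ 6.6.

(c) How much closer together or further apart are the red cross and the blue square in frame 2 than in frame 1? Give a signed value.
+1.9

Distance in frame 1: 14.0. Distance in frame 2: 15.9.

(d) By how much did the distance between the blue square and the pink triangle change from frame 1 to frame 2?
-3.9

Distance in frame 1: 7.4. Distance in frame 2: 3.5.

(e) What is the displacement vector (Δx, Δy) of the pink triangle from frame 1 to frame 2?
(-4.4, 4.4)

The pink triangle was at (16.8, 9.1) in frame 1 and (12.4, 13.5) in frame 2.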